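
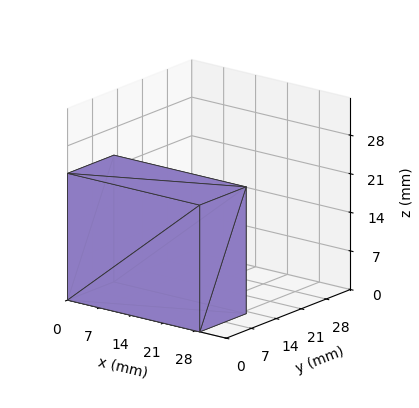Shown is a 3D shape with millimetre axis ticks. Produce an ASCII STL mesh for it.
Reading the render: the shape is a rectangular box, roughly 29 × 13 mm footprint and 23 mm tall (dimensions read to the nearest mm from the axis ticks). For the STL, each face is triangulated and given an outward normal.

solid part
  facet normal 0.0000 0.0000 -1.0000
    outer loop
      vertex 29.000 13.000 0.000
      vertex 29.000 0.000 0.000
      vertex 0.000 0.000 0.000
    endloop
  endfacet
  facet normal 0.0000 0.0000 -1.0000
    outer loop
      vertex 0.000 13.000 0.000
      vertex 29.000 13.000 0.000
      vertex 0.000 0.000 0.000
    endloop
  endfacet
  facet normal 0.0000 0.0000 1.0000
    outer loop
      vertex 0.000 0.000 23.000
      vertex 29.000 0.000 23.000
      vertex 29.000 13.000 23.000
    endloop
  endfacet
  facet normal 0.0000 0.0000 1.0000
    outer loop
      vertex 0.000 0.000 23.000
      vertex 29.000 13.000 23.000
      vertex 0.000 13.000 23.000
    endloop
  endfacet
  facet normal 0.0000 -1.0000 0.0000
    outer loop
      vertex 0.000 0.000 0.000
      vertex 29.000 0.000 0.000
      vertex 29.000 0.000 23.000
    endloop
  endfacet
  facet normal 0.0000 -1.0000 0.0000
    outer loop
      vertex 0.000 0.000 0.000
      vertex 29.000 0.000 23.000
      vertex 0.000 0.000 23.000
    endloop
  endfacet
  facet normal 0.0000 1.0000 0.0000
    outer loop
      vertex 29.000 13.000 23.000
      vertex 29.000 13.000 0.000
      vertex 0.000 13.000 0.000
    endloop
  endfacet
  facet normal 0.0000 1.0000 0.0000
    outer loop
      vertex 0.000 13.000 23.000
      vertex 29.000 13.000 23.000
      vertex 0.000 13.000 0.000
    endloop
  endfacet
  facet normal -1.0000 0.0000 0.0000
    outer loop
      vertex 0.000 13.000 23.000
      vertex 0.000 13.000 0.000
      vertex 0.000 0.000 0.000
    endloop
  endfacet
  facet normal -1.0000 0.0000 0.0000
    outer loop
      vertex 0.000 0.000 23.000
      vertex 0.000 13.000 23.000
      vertex 0.000 0.000 0.000
    endloop
  endfacet
  facet normal 1.0000 0.0000 0.0000
    outer loop
      vertex 29.000 0.000 0.000
      vertex 29.000 13.000 0.000
      vertex 29.000 13.000 23.000
    endloop
  endfacet
  facet normal 1.0000 0.0000 0.0000
    outer loop
      vertex 29.000 0.000 0.000
      vertex 29.000 13.000 23.000
      vertex 29.000 0.000 23.000
    endloop
  endfacet
endsolid part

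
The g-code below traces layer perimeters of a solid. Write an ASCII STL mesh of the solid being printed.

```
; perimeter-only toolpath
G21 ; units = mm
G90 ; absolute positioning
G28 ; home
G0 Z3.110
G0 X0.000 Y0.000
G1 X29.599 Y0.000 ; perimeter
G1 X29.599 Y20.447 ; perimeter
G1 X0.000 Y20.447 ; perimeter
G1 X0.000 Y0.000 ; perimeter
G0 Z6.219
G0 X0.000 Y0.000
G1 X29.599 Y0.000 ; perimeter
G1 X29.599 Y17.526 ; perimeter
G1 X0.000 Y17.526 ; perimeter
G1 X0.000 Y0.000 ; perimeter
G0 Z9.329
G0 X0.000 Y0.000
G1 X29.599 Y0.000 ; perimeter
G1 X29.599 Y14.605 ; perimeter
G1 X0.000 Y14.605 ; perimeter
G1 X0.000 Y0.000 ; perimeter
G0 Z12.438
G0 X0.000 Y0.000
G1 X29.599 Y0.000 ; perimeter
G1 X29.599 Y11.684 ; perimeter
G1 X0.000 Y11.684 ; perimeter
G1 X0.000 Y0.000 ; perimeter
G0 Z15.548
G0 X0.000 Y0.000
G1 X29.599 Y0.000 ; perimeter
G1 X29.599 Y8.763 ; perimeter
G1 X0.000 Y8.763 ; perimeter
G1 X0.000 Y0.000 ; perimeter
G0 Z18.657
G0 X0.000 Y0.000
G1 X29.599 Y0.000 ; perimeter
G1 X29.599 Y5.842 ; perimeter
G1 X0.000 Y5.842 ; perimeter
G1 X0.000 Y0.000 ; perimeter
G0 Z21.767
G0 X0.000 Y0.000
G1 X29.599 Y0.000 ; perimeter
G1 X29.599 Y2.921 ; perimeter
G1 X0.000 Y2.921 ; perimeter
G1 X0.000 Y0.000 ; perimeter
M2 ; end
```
solid part
  facet normal 0.0000 0.0000 -1.0000
    outer loop
      vertex 29.599 23.368 0.000
      vertex 29.599 0.000 0.000
      vertex 0.000 0.000 0.000
    endloop
  endfacet
  facet normal 0.0000 0.0000 -1.0000
    outer loop
      vertex 0.000 23.368 0.000
      vertex 29.599 23.368 0.000
      vertex 0.000 0.000 0.000
    endloop
  endfacet
  facet normal 0.0000 -1.0000 0.0000
    outer loop
      vertex 0.000 0.000 0.000
      vertex 29.599 0.000 0.000
      vertex 29.599 0.000 24.876
    endloop
  endfacet
  facet normal 0.0000 -1.0000 0.0000
    outer loop
      vertex 0.000 0.000 0.000
      vertex 29.599 0.000 24.876
      vertex 0.000 0.000 24.876
    endloop
  endfacet
  facet normal 0.0000 0.7289 0.6847
    outer loop
      vertex 0.000 0.000 24.876
      vertex 29.599 0.000 24.876
      vertex 29.599 23.368 0.000
    endloop
  endfacet
  facet normal 0.0000 0.7289 0.6847
    outer loop
      vertex 0.000 0.000 24.876
      vertex 29.599 23.368 0.000
      vertex 0.000 23.368 0.000
    endloop
  endfacet
  facet normal -1.0000 0.0000 0.0000
    outer loop
      vertex 0.000 0.000 24.876
      vertex 0.000 23.368 0.000
      vertex 0.000 0.000 0.000
    endloop
  endfacet
  facet normal 1.0000 0.0000 0.0000
    outer loop
      vertex 29.599 0.000 0.000
      vertex 29.599 23.368 0.000
      vertex 29.599 0.000 24.876
    endloop
  endfacet
endsolid part

The G0 Z moves step by Δz≈3.110 mm. The G1 loops shrink linearly with z, so the solid tapers from its base footprint up to z≈24.9. Closing with a flat bottom cap and the tapered top and triangulating gives 8 facets — a wedge (ramp): 29.6 × 23.4 mm base, rising to 24.9 mm along the y=0 edge and sloping linearly to z=0 at y=23.4.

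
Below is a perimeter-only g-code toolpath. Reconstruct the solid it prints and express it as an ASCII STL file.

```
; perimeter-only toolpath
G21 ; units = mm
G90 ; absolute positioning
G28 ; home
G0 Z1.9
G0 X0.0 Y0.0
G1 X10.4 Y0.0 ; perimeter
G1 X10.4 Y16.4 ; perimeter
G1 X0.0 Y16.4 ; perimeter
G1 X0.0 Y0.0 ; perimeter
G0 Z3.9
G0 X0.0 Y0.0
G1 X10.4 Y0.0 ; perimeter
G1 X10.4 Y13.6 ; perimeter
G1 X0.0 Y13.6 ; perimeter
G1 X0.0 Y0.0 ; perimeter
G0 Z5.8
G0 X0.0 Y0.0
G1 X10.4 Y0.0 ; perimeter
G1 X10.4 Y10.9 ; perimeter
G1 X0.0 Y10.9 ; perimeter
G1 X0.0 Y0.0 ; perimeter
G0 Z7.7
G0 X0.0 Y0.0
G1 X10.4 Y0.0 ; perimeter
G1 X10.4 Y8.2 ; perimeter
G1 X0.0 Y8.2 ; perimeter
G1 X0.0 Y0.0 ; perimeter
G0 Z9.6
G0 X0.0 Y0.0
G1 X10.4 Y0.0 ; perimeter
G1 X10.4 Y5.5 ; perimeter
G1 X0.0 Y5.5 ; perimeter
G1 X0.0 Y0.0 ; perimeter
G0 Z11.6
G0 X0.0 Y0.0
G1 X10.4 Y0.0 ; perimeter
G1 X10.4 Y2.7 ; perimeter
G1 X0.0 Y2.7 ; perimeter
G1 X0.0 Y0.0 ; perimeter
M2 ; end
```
solid part
  facet normal 0.0000 0.0000 -1.0000
    outer loop
      vertex 10.4 19.1 0.0
      vertex 10.4 0.0 0.0
      vertex 0.0 0.0 0.0
    endloop
  endfacet
  facet normal 0.0000 0.0000 -1.0000
    outer loop
      vertex 0.0 19.1 0.0
      vertex 10.4 19.1 0.0
      vertex 0.0 0.0 0.0
    endloop
  endfacet
  facet normal 0.0000 -1.0000 0.0000
    outer loop
      vertex 0.0 0.0 0.0
      vertex 10.4 0.0 0.0
      vertex 10.4 0.0 13.5
    endloop
  endfacet
  facet normal 0.0000 -1.0000 0.0000
    outer loop
      vertex 0.0 0.0 0.0
      vertex 10.4 0.0 13.5
      vertex 0.0 0.0 13.5
    endloop
  endfacet
  facet normal 0.0000 0.5772 0.8166
    outer loop
      vertex 0.0 0.0 13.5
      vertex 10.4 0.0 13.5
      vertex 10.4 19.1 0.0
    endloop
  endfacet
  facet normal 0.0000 0.5772 0.8166
    outer loop
      vertex 0.0 0.0 13.5
      vertex 10.4 19.1 0.0
      vertex 0.0 19.1 0.0
    endloop
  endfacet
  facet normal -1.0000 0.0000 0.0000
    outer loop
      vertex 0.0 0.0 13.5
      vertex 0.0 19.1 0.0
      vertex 0.0 0.0 0.0
    endloop
  endfacet
  facet normal 1.0000 0.0000 0.0000
    outer loop
      vertex 10.4 0.0 0.0
      vertex 10.4 19.1 0.0
      vertex 10.4 0.0 13.5
    endloop
  endfacet
endsolid part

The G0 Z moves step by Δz≈1.9 mm. The G1 loops shrink linearly with z, so the solid tapers from its base footprint up to z≈13.5. Closing with a flat bottom cap and the tapered top and triangulating gives 8 facets — a wedge (ramp): 10.4 × 19.1 mm base, rising to 13.5 mm along the y=0 edge and sloping linearly to z=0 at y=19.1.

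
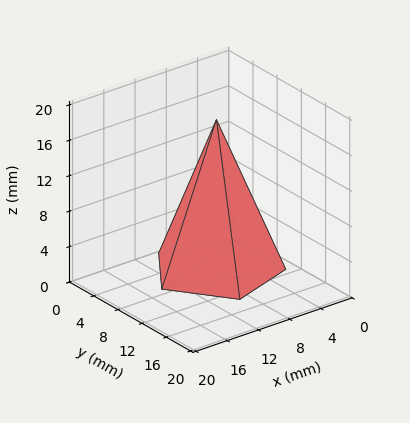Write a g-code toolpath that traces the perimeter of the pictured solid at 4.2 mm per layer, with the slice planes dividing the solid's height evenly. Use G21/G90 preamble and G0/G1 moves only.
Reading the render: the shape is a regular 5-sided pyramid, base circumscribed radius ≈ 7 mm, apex at z ≈ 17 mm (dimensions read to the nearest mm from the axis ticks). For the g-code, the solid's height is divided into equal slices at the stated Δz and each level perimeter traced with G1 moves after a G0 lift.

; perimeter-only toolpath
G21 ; units = mm
G90 ; absolute positioning
G28 ; home
; layer 1
G0 Z4.2
G0 X12.2 Y7.0
G1 X8.6 Y12.0
G1 X2.7 Y10.1
G1 X2.7 Y3.9
G1 X8.6 Y2.0
G1 X12.2 Y7.0
; layer 2
G0 Z8.5
G0 X10.5 Y7.0
G1 X8.1 Y10.3
G1 X4.2 Y9.1
G1 X4.2 Y5.0
G1 X8.1 Y3.6
G1 X10.5 Y7.0
; layer 3
G0 Z12.8
G0 X8.8 Y7.0
G1 X7.5 Y8.7
G1 X5.6 Y8.0
G1 X5.6 Y6.0
G1 X7.5 Y5.3
G1 X8.8 Y7.0
M2 ; end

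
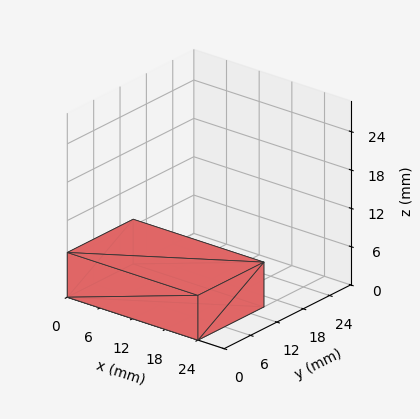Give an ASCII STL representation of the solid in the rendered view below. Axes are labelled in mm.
Reading the render: the shape is a rectangular box, roughly 24 × 15 mm footprint and 7 mm tall (dimensions read to the nearest mm from the axis ticks). For the STL, each face is triangulated and given an outward normal.

solid part
  facet normal 0.0000 0.0000 -1.0000
    outer loop
      vertex 24.0 15.0 0.0
      vertex 24.0 0.0 0.0
      vertex 0.0 0.0 0.0
    endloop
  endfacet
  facet normal 0.0000 0.0000 -1.0000
    outer loop
      vertex 0.0 15.0 0.0
      vertex 24.0 15.0 0.0
      vertex 0.0 0.0 0.0
    endloop
  endfacet
  facet normal 0.0000 0.0000 1.0000
    outer loop
      vertex 0.0 0.0 7.0
      vertex 24.0 0.0 7.0
      vertex 24.0 15.0 7.0
    endloop
  endfacet
  facet normal 0.0000 0.0000 1.0000
    outer loop
      vertex 0.0 0.0 7.0
      vertex 24.0 15.0 7.0
      vertex 0.0 15.0 7.0
    endloop
  endfacet
  facet normal 0.0000 -1.0000 0.0000
    outer loop
      vertex 0.0 0.0 0.0
      vertex 24.0 0.0 0.0
      vertex 24.0 0.0 7.0
    endloop
  endfacet
  facet normal 0.0000 -1.0000 0.0000
    outer loop
      vertex 0.0 0.0 0.0
      vertex 24.0 0.0 7.0
      vertex 0.0 0.0 7.0
    endloop
  endfacet
  facet normal 0.0000 1.0000 0.0000
    outer loop
      vertex 24.0 15.0 7.0
      vertex 24.0 15.0 0.0
      vertex 0.0 15.0 0.0
    endloop
  endfacet
  facet normal 0.0000 1.0000 0.0000
    outer loop
      vertex 0.0 15.0 7.0
      vertex 24.0 15.0 7.0
      vertex 0.0 15.0 0.0
    endloop
  endfacet
  facet normal -1.0000 0.0000 0.0000
    outer loop
      vertex 0.0 15.0 7.0
      vertex 0.0 15.0 0.0
      vertex 0.0 0.0 0.0
    endloop
  endfacet
  facet normal -1.0000 0.0000 0.0000
    outer loop
      vertex 0.0 0.0 7.0
      vertex 0.0 15.0 7.0
      vertex 0.0 0.0 0.0
    endloop
  endfacet
  facet normal 1.0000 0.0000 0.0000
    outer loop
      vertex 24.0 0.0 0.0
      vertex 24.0 15.0 0.0
      vertex 24.0 15.0 7.0
    endloop
  endfacet
  facet normal 1.0000 0.0000 0.0000
    outer loop
      vertex 24.0 0.0 0.0
      vertex 24.0 15.0 7.0
      vertex 24.0 0.0 7.0
    endloop
  endfacet
endsolid part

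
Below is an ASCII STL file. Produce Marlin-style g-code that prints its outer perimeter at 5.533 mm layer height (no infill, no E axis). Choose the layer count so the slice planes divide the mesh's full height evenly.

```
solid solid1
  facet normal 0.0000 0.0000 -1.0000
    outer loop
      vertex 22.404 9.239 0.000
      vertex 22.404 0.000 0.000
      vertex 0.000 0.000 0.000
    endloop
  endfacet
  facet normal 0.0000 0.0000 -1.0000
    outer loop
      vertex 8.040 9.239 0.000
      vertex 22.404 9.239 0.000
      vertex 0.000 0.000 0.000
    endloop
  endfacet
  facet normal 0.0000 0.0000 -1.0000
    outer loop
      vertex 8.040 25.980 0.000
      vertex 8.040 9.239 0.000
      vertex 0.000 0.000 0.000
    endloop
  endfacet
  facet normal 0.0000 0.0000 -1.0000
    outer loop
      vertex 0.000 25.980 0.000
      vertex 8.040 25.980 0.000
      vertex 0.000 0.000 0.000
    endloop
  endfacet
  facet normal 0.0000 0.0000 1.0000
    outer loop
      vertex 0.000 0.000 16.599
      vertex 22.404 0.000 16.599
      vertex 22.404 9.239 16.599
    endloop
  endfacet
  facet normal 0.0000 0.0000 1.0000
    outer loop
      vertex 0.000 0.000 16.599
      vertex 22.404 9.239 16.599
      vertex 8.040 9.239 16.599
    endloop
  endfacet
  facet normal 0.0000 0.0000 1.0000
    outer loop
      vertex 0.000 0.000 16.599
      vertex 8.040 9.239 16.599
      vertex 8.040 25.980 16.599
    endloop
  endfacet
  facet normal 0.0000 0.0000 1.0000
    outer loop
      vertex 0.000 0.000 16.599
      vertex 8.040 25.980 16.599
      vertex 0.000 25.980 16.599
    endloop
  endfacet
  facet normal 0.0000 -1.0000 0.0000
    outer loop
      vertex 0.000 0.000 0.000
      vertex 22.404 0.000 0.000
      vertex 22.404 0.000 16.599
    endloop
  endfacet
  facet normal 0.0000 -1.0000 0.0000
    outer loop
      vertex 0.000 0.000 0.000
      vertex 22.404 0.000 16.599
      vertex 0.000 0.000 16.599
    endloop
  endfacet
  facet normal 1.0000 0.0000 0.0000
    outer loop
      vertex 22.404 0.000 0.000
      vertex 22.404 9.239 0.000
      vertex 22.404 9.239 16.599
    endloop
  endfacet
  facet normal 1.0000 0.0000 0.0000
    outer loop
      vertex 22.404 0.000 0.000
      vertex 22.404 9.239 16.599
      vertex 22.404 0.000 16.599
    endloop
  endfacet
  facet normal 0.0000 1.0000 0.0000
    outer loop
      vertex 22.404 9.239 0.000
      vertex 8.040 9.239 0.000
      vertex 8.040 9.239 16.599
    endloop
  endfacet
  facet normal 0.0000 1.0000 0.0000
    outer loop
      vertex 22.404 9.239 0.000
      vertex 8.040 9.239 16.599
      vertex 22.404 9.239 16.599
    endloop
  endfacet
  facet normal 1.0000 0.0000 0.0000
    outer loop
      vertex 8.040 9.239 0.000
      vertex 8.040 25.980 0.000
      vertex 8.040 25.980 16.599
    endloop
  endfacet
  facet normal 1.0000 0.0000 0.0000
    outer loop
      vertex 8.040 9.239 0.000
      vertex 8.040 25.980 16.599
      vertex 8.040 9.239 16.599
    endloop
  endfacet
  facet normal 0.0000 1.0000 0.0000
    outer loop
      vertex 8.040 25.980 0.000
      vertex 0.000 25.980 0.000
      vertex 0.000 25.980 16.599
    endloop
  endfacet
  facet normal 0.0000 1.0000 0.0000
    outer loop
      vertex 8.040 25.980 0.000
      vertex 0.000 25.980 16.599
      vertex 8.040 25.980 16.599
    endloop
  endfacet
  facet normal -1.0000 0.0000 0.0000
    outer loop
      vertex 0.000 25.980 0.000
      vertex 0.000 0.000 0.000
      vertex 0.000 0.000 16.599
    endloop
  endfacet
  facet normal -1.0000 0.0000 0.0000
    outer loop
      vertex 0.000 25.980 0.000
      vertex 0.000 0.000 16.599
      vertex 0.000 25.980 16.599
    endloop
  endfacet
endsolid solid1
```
; perimeter-only toolpath
G21 ; units = mm
G90 ; absolute positioning
G28 ; home
; layer 1
G0 Z5.533
G0 X0.000 Y0.000
G1 X22.404 Y0.000
G1 X22.404 Y9.239
G1 X8.040 Y9.239
G1 X8.040 Y25.980
G1 X0.000 Y25.980
G1 X0.000 Y0.000
; layer 2
G0 Z11.066
G0 X0.000 Y0.000
G1 X22.404 Y0.000
G1 X22.404 Y9.239
G1 X8.040 Y9.239
G1 X8.040 Y25.980
G1 X0.000 Y25.980
G1 X0.000 Y0.000
; layer 3
G0 Z16.599
G0 X0.000 Y0.000
G1 X22.404 Y0.000
G1 X22.404 Y9.239
G1 X8.040 Y9.239
G1 X8.040 Y25.980
G1 X0.000 Y25.980
G1 X0.000 Y0.000
M2 ; end

The solid is an L-shaped prism: outer 22.4 × 26 mm, arm thicknesses ≈ 9.24 mm (horizontal) and 8.04 mm (vertical), extruded 16.6 mm in z. Slicing at Δz = 5.533 mm — 3 equal slices spanning the solid's height, so layer i sits at z = i·h/3 — gives 3 non-empty perimeters. Each is a 6-segment closed polygon; G0 lifts to the layer z and rapids to the start vertex, then G1 traces the edges.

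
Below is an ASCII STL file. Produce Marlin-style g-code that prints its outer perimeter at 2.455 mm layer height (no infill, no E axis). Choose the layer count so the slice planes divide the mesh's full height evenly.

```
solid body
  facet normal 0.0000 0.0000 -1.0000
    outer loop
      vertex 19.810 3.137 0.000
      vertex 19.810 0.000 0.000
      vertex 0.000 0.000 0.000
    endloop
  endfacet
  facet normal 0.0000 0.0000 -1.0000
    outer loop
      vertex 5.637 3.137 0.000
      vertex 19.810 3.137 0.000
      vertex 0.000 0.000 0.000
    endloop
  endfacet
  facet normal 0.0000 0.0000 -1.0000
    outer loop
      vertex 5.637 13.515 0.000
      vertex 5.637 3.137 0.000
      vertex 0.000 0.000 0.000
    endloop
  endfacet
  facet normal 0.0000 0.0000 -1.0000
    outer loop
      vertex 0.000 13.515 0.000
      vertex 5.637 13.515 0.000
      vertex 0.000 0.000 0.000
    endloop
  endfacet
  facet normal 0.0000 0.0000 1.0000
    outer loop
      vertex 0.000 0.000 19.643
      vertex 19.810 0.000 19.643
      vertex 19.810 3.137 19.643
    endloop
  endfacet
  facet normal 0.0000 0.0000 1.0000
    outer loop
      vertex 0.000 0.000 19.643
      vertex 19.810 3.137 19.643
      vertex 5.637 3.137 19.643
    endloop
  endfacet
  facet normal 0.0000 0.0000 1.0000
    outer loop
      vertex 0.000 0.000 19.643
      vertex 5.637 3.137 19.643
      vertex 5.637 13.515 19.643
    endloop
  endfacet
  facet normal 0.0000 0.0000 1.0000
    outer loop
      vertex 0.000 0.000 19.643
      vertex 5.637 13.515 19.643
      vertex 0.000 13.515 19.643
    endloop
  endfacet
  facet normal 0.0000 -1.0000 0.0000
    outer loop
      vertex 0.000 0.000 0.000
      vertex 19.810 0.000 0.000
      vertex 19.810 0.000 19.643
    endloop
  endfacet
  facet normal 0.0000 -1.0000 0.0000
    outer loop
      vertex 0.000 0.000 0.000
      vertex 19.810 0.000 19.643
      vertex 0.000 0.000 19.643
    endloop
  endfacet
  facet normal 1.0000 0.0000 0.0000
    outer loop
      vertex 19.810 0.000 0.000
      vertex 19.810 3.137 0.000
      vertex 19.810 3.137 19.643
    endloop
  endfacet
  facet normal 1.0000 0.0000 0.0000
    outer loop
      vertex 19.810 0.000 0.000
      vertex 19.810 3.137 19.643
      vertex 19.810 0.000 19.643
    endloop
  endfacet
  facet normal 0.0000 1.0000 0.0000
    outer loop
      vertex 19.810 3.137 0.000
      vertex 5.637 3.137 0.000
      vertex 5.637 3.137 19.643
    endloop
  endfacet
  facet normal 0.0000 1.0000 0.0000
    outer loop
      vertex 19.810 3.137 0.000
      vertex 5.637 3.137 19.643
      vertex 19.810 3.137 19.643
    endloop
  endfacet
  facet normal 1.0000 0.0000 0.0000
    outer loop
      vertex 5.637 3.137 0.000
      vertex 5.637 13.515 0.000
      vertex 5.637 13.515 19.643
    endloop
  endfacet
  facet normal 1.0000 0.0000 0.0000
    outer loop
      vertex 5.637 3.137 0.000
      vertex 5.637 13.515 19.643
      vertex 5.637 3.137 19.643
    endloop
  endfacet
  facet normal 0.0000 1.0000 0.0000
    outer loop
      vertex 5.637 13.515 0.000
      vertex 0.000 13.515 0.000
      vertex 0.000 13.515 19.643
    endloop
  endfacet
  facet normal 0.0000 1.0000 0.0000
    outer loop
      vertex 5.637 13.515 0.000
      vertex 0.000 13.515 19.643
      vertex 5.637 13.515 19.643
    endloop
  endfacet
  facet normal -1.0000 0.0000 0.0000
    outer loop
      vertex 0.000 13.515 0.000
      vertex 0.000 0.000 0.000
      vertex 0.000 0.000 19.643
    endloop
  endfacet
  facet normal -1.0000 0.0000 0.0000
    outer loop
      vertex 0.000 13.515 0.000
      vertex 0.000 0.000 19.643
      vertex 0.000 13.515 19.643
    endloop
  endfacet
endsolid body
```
; perimeter-only toolpath
G21 ; units = mm
G90 ; absolute positioning
G28 ; home
; layer 1
G0 Z2.455
G0 X0.000 Y0.000
G1 X19.810 Y0.000
G1 X19.810 Y3.137
G1 X5.637 Y3.137
G1 X5.637 Y13.515
G1 X0.000 Y13.515
G1 X0.000 Y0.000
; layer 2
G0 Z4.911
G0 X0.000 Y0.000
G1 X19.810 Y0.000
G1 X19.810 Y3.137
G1 X5.637 Y3.137
G1 X5.637 Y13.515
G1 X0.000 Y13.515
G1 X0.000 Y0.000
; layer 3
G0 Z7.366
G0 X0.000 Y0.000
G1 X19.810 Y0.000
G1 X19.810 Y3.137
G1 X5.637 Y3.137
G1 X5.637 Y13.515
G1 X0.000 Y13.515
G1 X0.000 Y0.000
; layer 4
G0 Z9.822
G0 X0.000 Y0.000
G1 X19.810 Y0.000
G1 X19.810 Y3.137
G1 X5.637 Y3.137
G1 X5.637 Y13.515
G1 X0.000 Y13.515
G1 X0.000 Y0.000
; layer 5
G0 Z12.277
G0 X0.000 Y0.000
G1 X19.810 Y0.000
G1 X19.810 Y3.137
G1 X5.637 Y3.137
G1 X5.637 Y13.515
G1 X0.000 Y13.515
G1 X0.000 Y0.000
; layer 6
G0 Z14.732
G0 X0.000 Y0.000
G1 X19.810 Y0.000
G1 X19.810 Y3.137
G1 X5.637 Y3.137
G1 X5.637 Y13.515
G1 X0.000 Y13.515
G1 X0.000 Y0.000
; layer 7
G0 Z17.188
G0 X0.000 Y0.000
G1 X19.810 Y0.000
G1 X19.810 Y3.137
G1 X5.637 Y3.137
G1 X5.637 Y13.515
G1 X0.000 Y13.515
G1 X0.000 Y0.000
; layer 8
G0 Z19.643
G0 X0.000 Y0.000
G1 X19.810 Y0.000
G1 X19.810 Y3.137
G1 X5.637 Y3.137
G1 X5.637 Y13.515
G1 X0.000 Y13.515
G1 X0.000 Y0.000
M2 ; end

The solid is an L-shaped prism: outer 19.8 × 13.5 mm, arm thicknesses ≈ 3.14 mm (horizontal) and 5.64 mm (vertical), extruded 19.6 mm in z. Slicing at Δz = 2.455 mm — 8 equal slices spanning the solid's height, so layer i sits at z = i·h/8 — gives 8 non-empty perimeters. Each is a 6-segment closed polygon; G0 lifts to the layer z and rapids to the start vertex, then G1 traces the edges.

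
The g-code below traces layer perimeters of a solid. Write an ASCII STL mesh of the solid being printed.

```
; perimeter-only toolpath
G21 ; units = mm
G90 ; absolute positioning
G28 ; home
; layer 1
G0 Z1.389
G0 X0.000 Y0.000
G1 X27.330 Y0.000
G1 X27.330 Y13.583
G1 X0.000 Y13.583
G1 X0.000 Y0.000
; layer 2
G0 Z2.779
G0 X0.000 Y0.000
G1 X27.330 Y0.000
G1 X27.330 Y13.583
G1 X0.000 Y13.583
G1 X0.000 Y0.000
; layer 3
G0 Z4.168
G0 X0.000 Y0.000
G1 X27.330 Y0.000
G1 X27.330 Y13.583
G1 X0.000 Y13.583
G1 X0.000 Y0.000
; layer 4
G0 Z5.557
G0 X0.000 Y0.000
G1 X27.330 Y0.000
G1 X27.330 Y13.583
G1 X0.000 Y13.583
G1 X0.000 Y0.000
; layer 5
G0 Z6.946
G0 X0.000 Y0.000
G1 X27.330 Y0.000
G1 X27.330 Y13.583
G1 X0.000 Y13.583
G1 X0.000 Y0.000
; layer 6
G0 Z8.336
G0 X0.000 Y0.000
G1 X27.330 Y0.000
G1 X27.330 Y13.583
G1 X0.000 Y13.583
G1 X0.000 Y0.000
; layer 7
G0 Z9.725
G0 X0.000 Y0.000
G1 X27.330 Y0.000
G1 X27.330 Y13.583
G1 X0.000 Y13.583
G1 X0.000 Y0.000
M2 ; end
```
solid part
  facet normal 0.0000 0.0000 -1.0000
    outer loop
      vertex 27.330 13.583 0.000
      vertex 27.330 0.000 0.000
      vertex 0.000 0.000 0.000
    endloop
  endfacet
  facet normal 0.0000 0.0000 -1.0000
    outer loop
      vertex 0.000 13.583 0.000
      vertex 27.330 13.583 0.000
      vertex 0.000 0.000 0.000
    endloop
  endfacet
  facet normal 0.0000 0.0000 1.0000
    outer loop
      vertex 0.000 0.000 9.725
      vertex 27.330 0.000 9.725
      vertex 27.330 13.583 9.725
    endloop
  endfacet
  facet normal 0.0000 0.0000 1.0000
    outer loop
      vertex 0.000 0.000 9.725
      vertex 27.330 13.583 9.725
      vertex 0.000 13.583 9.725
    endloop
  endfacet
  facet normal 0.0000 -1.0000 0.0000
    outer loop
      vertex 0.000 0.000 0.000
      vertex 27.330 0.000 0.000
      vertex 27.330 0.000 9.725
    endloop
  endfacet
  facet normal 0.0000 -1.0000 0.0000
    outer loop
      vertex 0.000 0.000 0.000
      vertex 27.330 0.000 9.725
      vertex 0.000 0.000 9.725
    endloop
  endfacet
  facet normal 0.0000 1.0000 0.0000
    outer loop
      vertex 27.330 13.583 9.725
      vertex 27.330 13.583 0.000
      vertex 0.000 13.583 0.000
    endloop
  endfacet
  facet normal 0.0000 1.0000 0.0000
    outer loop
      vertex 0.000 13.583 9.725
      vertex 27.330 13.583 9.725
      vertex 0.000 13.583 0.000
    endloop
  endfacet
  facet normal -1.0000 0.0000 0.0000
    outer loop
      vertex 0.000 13.583 9.725
      vertex 0.000 13.583 0.000
      vertex 0.000 0.000 0.000
    endloop
  endfacet
  facet normal -1.0000 0.0000 0.0000
    outer loop
      vertex 0.000 0.000 9.725
      vertex 0.000 13.583 9.725
      vertex 0.000 0.000 0.000
    endloop
  endfacet
  facet normal 1.0000 0.0000 0.0000
    outer loop
      vertex 27.330 0.000 0.000
      vertex 27.330 13.583 0.000
      vertex 27.330 13.583 9.725
    endloop
  endfacet
  facet normal 1.0000 0.0000 0.0000
    outer loop
      vertex 27.330 0.000 0.000
      vertex 27.330 13.583 9.725
      vertex 27.330 0.000 9.725
    endloop
  endfacet
endsolid part

The G0 Z moves step by Δz≈1.389 mm. Every layer's G1 loop is the same polygon, so the solid is a straight extrusion of it from z=0 to z≈9.72. Closing with flat bottom and top caps and triangulating gives 12 facets — a rectangular box, roughly 27.3 × 13.6 mm footprint and 9.72 mm tall.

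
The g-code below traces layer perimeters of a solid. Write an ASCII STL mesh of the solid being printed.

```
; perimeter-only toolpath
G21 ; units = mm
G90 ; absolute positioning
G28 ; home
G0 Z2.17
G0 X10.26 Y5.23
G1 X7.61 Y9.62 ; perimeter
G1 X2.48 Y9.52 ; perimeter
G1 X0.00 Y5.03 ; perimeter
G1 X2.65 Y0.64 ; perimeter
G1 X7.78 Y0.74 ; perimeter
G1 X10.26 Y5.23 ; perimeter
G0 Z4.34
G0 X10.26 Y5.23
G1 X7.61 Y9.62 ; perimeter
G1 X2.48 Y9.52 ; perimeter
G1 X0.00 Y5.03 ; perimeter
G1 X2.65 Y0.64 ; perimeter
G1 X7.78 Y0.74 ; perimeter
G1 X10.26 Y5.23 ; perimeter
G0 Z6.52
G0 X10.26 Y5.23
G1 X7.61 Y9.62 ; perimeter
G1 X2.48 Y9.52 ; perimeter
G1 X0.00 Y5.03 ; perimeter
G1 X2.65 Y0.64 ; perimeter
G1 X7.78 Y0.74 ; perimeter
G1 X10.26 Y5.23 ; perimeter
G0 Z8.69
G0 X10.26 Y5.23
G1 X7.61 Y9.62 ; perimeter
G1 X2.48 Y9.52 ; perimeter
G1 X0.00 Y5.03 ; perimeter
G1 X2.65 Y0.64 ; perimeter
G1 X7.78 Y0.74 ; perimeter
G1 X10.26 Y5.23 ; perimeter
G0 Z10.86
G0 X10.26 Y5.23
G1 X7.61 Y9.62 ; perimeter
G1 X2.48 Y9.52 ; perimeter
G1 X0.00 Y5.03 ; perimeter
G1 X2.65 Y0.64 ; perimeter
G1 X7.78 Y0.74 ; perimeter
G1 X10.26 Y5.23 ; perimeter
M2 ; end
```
solid part
  facet normal 0.0000 0.0000 -1.0000
    outer loop
      vertex 2.48 9.52 0.00
      vertex 7.61 9.62 0.00
      vertex 10.26 5.23 0.00
    endloop
  endfacet
  facet normal 0.0000 0.0000 -1.0000
    outer loop
      vertex 0.00 5.03 0.00
      vertex 2.48 9.52 0.00
      vertex 10.26 5.23 0.00
    endloop
  endfacet
  facet normal 0.0000 0.0000 -1.0000
    outer loop
      vertex 2.65 0.64 0.00
      vertex 0.00 5.03 0.00
      vertex 10.26 5.23 0.00
    endloop
  endfacet
  facet normal 0.0000 0.0000 -1.0000
    outer loop
      vertex 7.78 0.74 0.00
      vertex 2.65 0.64 0.00
      vertex 10.26 5.23 0.00
    endloop
  endfacet
  facet normal 0.0000 0.0000 1.0000
    outer loop
      vertex 10.26 5.23 10.86
      vertex 7.61 9.62 10.86
      vertex 2.48 9.52 10.86
    endloop
  endfacet
  facet normal 0.0000 0.0000 1.0000
    outer loop
      vertex 10.26 5.23 10.86
      vertex 2.48 9.52 10.86
      vertex 0.00 5.03 10.86
    endloop
  endfacet
  facet normal 0.0000 0.0000 1.0000
    outer loop
      vertex 10.26 5.23 10.86
      vertex 0.00 5.03 10.86
      vertex 2.65 0.64 10.86
    endloop
  endfacet
  facet normal 0.0000 0.0000 1.0000
    outer loop
      vertex 10.26 5.23 10.86
      vertex 2.65 0.64 10.86
      vertex 7.78 0.74 10.86
    endloop
  endfacet
  facet normal 0.8561 0.5168 0.0000
    outer loop
      vertex 10.26 5.23 0.00
      vertex 7.61 9.62 0.00
      vertex 7.61 9.62 10.86
    endloop
  endfacet
  facet normal 0.8561 0.5168 0.0000
    outer loop
      vertex 10.26 5.23 0.00
      vertex 7.61 9.62 10.86
      vertex 10.26 5.23 10.86
    endloop
  endfacet
  facet normal -0.0195 0.9998 0.0000
    outer loop
      vertex 7.61 9.62 0.00
      vertex 2.48 9.52 0.00
      vertex 2.48 9.52 10.86
    endloop
  endfacet
  facet normal -0.0195 0.9998 0.0000
    outer loop
      vertex 7.61 9.62 0.00
      vertex 2.48 9.52 10.86
      vertex 7.61 9.62 10.86
    endloop
  endfacet
  facet normal -0.8754 0.4835 0.0000
    outer loop
      vertex 2.48 9.52 0.00
      vertex 0.00 5.03 0.00
      vertex 0.00 5.03 10.86
    endloop
  endfacet
  facet normal -0.8754 0.4835 0.0000
    outer loop
      vertex 2.48 9.52 0.00
      vertex 0.00 5.03 10.86
      vertex 2.48 9.52 10.86
    endloop
  endfacet
  facet normal -0.8561 -0.5168 0.0000
    outer loop
      vertex 0.00 5.03 0.00
      vertex 2.65 0.64 0.00
      vertex 2.65 0.64 10.86
    endloop
  endfacet
  facet normal -0.8561 -0.5168 0.0000
    outer loop
      vertex 0.00 5.03 0.00
      vertex 2.65 0.64 10.86
      vertex 0.00 5.03 10.86
    endloop
  endfacet
  facet normal 0.0195 -0.9998 0.0000
    outer loop
      vertex 2.65 0.64 0.00
      vertex 7.78 0.74 0.00
      vertex 7.78 0.74 10.86
    endloop
  endfacet
  facet normal 0.0195 -0.9998 0.0000
    outer loop
      vertex 2.65 0.64 0.00
      vertex 7.78 0.74 10.86
      vertex 2.65 0.64 10.86
    endloop
  endfacet
  facet normal 0.8754 -0.4835 0.0000
    outer loop
      vertex 7.78 0.74 0.00
      vertex 10.26 5.23 0.00
      vertex 10.26 5.23 10.86
    endloop
  endfacet
  facet normal 0.8754 -0.4835 0.0000
    outer loop
      vertex 7.78 0.74 0.00
      vertex 10.26 5.23 10.86
      vertex 7.78 0.74 10.86
    endloop
  endfacet
endsolid part

The G0 Z moves step by Δz≈2.17 mm. Every layer's G1 loop is the same polygon, so the solid is a straight extrusion of it from z=0 to z≈10.9. Closing with flat bottom and top caps and triangulating gives 20 facets — a regular 6-sided prism (a cylinder approximated with 6 flat sides), circumscribed radius ≈ 5.13 mm, height ≈ 10.9 mm.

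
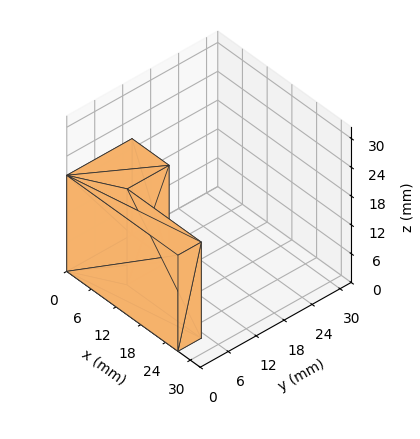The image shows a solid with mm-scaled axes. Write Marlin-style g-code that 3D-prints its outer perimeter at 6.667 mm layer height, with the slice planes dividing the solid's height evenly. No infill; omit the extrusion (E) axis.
Reading the render: the shape is an L-shaped prism: outer 27 × 14 mm, arm thicknesses ≈ 5 mm (horizontal) and 9 mm (vertical), extruded 20 mm in z (dimensions read to the nearest mm from the axis ticks). For the g-code, the solid's height is divided into equal slices at the stated Δz and each level perimeter traced with G1 moves after a G0 lift.

; perimeter-only toolpath
G21 ; units = mm
G90 ; absolute positioning
G28 ; home
; layer 1
G0 Z6.667
G0 X0.000 Y0.000
G1 X27.000 Y0.000
G1 X27.000 Y5.000
G1 X9.000 Y5.000
G1 X9.000 Y14.000
G1 X0.000 Y14.000
G1 X0.000 Y0.000
; layer 2
G0 Z13.333
G0 X0.000 Y0.000
G1 X27.000 Y0.000
G1 X27.000 Y5.000
G1 X9.000 Y5.000
G1 X9.000 Y14.000
G1 X0.000 Y14.000
G1 X0.000 Y0.000
; layer 3
G0 Z20.000
G0 X0.000 Y0.000
G1 X27.000 Y0.000
G1 X27.000 Y5.000
G1 X9.000 Y5.000
G1 X9.000 Y14.000
G1 X0.000 Y14.000
G1 X0.000 Y0.000
M2 ; end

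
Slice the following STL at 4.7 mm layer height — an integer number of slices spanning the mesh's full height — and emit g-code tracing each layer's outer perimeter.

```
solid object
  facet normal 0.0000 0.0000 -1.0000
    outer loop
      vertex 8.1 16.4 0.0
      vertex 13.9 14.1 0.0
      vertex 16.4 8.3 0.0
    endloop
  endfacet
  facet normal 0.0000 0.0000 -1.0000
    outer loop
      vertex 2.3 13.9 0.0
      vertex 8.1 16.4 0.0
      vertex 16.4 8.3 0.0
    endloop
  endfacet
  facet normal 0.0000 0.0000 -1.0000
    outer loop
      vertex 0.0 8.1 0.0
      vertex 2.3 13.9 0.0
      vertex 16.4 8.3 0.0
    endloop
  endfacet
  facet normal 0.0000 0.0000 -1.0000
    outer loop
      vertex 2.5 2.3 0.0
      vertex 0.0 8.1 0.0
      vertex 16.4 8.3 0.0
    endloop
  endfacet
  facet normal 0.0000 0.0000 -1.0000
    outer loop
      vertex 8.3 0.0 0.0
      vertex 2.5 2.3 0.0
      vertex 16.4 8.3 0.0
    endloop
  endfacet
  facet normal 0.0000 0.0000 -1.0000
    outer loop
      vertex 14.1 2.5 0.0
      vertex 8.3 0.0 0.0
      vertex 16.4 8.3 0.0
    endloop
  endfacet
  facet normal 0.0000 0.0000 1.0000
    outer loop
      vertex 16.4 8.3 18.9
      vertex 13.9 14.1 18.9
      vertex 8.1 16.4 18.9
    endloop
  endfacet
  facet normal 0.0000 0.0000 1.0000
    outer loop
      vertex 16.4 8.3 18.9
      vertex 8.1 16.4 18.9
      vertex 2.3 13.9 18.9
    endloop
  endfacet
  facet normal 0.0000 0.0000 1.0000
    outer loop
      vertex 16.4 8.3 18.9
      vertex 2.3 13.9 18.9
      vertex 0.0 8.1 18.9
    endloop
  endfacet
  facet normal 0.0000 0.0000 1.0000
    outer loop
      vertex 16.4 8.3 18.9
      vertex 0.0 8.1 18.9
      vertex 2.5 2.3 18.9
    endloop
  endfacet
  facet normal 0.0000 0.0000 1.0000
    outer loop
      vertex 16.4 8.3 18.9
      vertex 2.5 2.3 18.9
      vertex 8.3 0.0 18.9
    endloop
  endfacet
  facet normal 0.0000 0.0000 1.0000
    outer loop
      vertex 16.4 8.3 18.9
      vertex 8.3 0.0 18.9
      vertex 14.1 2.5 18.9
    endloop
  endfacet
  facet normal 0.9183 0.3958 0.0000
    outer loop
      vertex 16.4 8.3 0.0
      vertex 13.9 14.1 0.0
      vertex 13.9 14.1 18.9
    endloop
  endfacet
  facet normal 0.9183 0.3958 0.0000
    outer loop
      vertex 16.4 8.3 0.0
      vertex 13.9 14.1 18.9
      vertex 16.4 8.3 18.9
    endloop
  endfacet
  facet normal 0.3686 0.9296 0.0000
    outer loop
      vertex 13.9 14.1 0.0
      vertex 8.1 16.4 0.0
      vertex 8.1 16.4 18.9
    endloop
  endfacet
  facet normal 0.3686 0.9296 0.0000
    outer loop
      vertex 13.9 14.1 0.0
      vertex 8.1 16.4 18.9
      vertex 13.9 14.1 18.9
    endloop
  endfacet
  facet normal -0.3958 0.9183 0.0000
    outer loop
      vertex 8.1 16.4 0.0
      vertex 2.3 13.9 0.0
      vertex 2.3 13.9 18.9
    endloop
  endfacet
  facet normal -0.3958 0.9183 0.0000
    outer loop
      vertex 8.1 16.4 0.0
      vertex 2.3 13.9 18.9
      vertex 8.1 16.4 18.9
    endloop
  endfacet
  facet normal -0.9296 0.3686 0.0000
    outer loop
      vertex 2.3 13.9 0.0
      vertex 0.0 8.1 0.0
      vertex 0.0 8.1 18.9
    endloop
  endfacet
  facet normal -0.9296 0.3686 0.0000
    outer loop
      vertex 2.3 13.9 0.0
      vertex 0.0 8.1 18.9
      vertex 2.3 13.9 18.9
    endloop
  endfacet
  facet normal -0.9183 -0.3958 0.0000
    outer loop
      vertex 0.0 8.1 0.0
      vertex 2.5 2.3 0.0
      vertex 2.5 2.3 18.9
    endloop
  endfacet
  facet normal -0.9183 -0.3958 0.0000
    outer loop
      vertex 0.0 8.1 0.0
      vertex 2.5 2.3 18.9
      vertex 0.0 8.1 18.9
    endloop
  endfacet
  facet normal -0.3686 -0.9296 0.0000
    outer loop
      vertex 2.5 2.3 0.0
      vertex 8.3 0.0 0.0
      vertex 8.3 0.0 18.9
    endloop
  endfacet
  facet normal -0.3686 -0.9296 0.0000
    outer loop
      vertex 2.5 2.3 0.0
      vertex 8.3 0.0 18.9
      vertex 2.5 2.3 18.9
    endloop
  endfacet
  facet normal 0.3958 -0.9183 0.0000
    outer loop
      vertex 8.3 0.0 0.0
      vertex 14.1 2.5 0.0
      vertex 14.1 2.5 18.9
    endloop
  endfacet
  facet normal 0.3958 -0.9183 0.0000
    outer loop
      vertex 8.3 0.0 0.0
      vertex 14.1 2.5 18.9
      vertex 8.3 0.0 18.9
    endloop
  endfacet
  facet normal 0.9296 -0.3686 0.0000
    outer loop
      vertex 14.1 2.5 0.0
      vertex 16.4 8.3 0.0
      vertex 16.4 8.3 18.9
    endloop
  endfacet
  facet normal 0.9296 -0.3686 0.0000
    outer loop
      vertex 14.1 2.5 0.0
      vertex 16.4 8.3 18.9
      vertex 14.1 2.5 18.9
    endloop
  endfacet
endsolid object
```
; perimeter-only toolpath
G21 ; units = mm
G90 ; absolute positioning
G28 ; home
; layer 1
G0 Z4.7
G0 X16.4 Y8.3
G1 X13.9 Y14.1
G1 X8.1 Y16.4
G1 X2.3 Y13.9
G1 X0.0 Y8.1
G1 X2.5 Y2.3
G1 X8.3 Y0.0
G1 X14.1 Y2.5
G1 X16.4 Y8.3
; layer 2
G0 Z9.4
G0 X16.4 Y8.3
G1 X13.9 Y14.1
G1 X8.1 Y16.4
G1 X2.3 Y13.9
G1 X0.0 Y8.1
G1 X2.5 Y2.3
G1 X8.3 Y0.0
G1 X14.1 Y2.5
G1 X16.4 Y8.3
; layer 3
G0 Z14.2
G0 X16.4 Y8.3
G1 X13.9 Y14.1
G1 X8.1 Y16.4
G1 X2.3 Y13.9
G1 X0.0 Y8.1
G1 X2.5 Y2.3
G1 X8.3 Y0.0
G1 X14.1 Y2.5
G1 X16.4 Y8.3
; layer 4
G0 Z18.9
G0 X16.4 Y8.3
G1 X13.9 Y14.1
G1 X8.1 Y16.4
G1 X2.3 Y13.9
G1 X0.0 Y8.1
G1 X2.5 Y2.3
G1 X8.3 Y0.0
G1 X14.1 Y2.5
G1 X16.4 Y8.3
M2 ; end

The solid is a regular 8-sided prism (a cylinder approximated with 8 flat sides), circumscribed radius ≈ 8.2 mm, height ≈ 18.9 mm. Slicing at Δz = 4.7 mm — 4 equal slices spanning the solid's height, so layer i sits at z = i·h/4 — gives 4 non-empty perimeters. Each is a 8-segment closed polygon; G0 lifts to the layer z and rapids to the start vertex, then G1 traces the edges.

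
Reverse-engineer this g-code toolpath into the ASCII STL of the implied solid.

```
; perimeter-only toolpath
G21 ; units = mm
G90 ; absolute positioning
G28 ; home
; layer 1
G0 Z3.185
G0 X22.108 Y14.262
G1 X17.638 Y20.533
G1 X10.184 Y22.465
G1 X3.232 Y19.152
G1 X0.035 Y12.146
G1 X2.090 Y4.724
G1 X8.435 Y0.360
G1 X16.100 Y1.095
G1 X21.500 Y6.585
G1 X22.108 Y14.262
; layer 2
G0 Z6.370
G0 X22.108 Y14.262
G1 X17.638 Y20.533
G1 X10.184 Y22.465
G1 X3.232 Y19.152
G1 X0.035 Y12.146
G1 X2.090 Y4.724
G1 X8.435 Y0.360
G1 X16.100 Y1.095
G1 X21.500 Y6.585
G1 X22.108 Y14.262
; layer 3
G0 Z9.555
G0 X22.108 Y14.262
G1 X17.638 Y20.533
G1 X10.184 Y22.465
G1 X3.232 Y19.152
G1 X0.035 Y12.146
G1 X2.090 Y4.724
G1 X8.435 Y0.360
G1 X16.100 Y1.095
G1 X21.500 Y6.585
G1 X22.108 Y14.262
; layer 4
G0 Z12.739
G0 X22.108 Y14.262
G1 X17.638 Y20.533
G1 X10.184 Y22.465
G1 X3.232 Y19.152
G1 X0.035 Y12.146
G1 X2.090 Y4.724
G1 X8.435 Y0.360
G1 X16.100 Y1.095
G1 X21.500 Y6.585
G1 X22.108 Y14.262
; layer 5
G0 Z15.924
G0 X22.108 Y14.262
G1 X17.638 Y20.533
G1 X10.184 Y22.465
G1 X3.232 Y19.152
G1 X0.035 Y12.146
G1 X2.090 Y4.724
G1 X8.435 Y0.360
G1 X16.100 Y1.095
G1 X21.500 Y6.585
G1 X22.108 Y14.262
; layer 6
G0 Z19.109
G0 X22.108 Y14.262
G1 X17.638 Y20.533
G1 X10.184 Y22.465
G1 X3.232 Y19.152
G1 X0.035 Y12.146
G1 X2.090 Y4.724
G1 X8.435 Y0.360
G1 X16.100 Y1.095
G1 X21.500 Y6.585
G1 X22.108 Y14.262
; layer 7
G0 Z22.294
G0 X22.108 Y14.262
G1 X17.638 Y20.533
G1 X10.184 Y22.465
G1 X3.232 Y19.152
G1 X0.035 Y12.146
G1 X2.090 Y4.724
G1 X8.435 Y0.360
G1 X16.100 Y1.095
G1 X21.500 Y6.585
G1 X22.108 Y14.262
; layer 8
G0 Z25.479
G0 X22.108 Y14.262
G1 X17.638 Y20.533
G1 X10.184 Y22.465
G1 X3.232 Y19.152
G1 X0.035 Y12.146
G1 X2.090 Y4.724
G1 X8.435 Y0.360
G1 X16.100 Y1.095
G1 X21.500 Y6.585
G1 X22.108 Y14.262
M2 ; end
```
solid part
  facet normal 0.0000 0.0000 -1.0000
    outer loop
      vertex 10.184 22.465 0.000
      vertex 17.638 20.533 0.000
      vertex 22.108 14.262 0.000
    endloop
  endfacet
  facet normal 0.0000 0.0000 -1.0000
    outer loop
      vertex 3.232 19.152 0.000
      vertex 10.184 22.465 0.000
      vertex 22.108 14.262 0.000
    endloop
  endfacet
  facet normal 0.0000 0.0000 -1.0000
    outer loop
      vertex 0.035 12.146 0.000
      vertex 3.232 19.152 0.000
      vertex 22.108 14.262 0.000
    endloop
  endfacet
  facet normal 0.0000 0.0000 -1.0000
    outer loop
      vertex 2.090 4.724 0.000
      vertex 0.035 12.146 0.000
      vertex 22.108 14.262 0.000
    endloop
  endfacet
  facet normal 0.0000 0.0000 -1.0000
    outer loop
      vertex 8.435 0.360 0.000
      vertex 2.090 4.724 0.000
      vertex 22.108 14.262 0.000
    endloop
  endfacet
  facet normal 0.0000 0.0000 -1.0000
    outer loop
      vertex 16.100 1.095 0.000
      vertex 8.435 0.360 0.000
      vertex 22.108 14.262 0.000
    endloop
  endfacet
  facet normal 0.0000 0.0000 -1.0000
    outer loop
      vertex 21.500 6.585 0.000
      vertex 16.100 1.095 0.000
      vertex 22.108 14.262 0.000
    endloop
  endfacet
  facet normal 0.0000 0.0000 1.0000
    outer loop
      vertex 22.108 14.262 25.479
      vertex 17.638 20.533 25.479
      vertex 10.184 22.465 25.479
    endloop
  endfacet
  facet normal 0.0000 0.0000 1.0000
    outer loop
      vertex 22.108 14.262 25.479
      vertex 10.184 22.465 25.479
      vertex 3.232 19.152 25.479
    endloop
  endfacet
  facet normal 0.0000 0.0000 1.0000
    outer loop
      vertex 22.108 14.262 25.479
      vertex 3.232 19.152 25.479
      vertex 0.035 12.146 25.479
    endloop
  endfacet
  facet normal 0.0000 0.0000 1.0000
    outer loop
      vertex 22.108 14.262 25.479
      vertex 0.035 12.146 25.479
      vertex 2.090 4.724 25.479
    endloop
  endfacet
  facet normal 0.0000 0.0000 1.0000
    outer loop
      vertex 22.108 14.262 25.479
      vertex 2.090 4.724 25.479
      vertex 8.435 0.360 25.479
    endloop
  endfacet
  facet normal 0.0000 0.0000 1.0000
    outer loop
      vertex 22.108 14.262 25.479
      vertex 8.435 0.360 25.479
      vertex 16.100 1.095 25.479
    endloop
  endfacet
  facet normal 0.0000 0.0000 1.0000
    outer loop
      vertex 22.108 14.262 25.479
      vertex 16.100 1.095 25.479
      vertex 21.500 6.585 25.479
    endloop
  endfacet
  facet normal 0.8143 0.5804 0.0000
    outer loop
      vertex 22.108 14.262 0.000
      vertex 17.638 20.533 0.000
      vertex 17.638 20.533 25.479
    endloop
  endfacet
  facet normal 0.8143 0.5804 0.0000
    outer loop
      vertex 22.108 14.262 0.000
      vertex 17.638 20.533 25.479
      vertex 22.108 14.262 25.479
    endloop
  endfacet
  facet normal 0.2509 0.9680 0.0000
    outer loop
      vertex 17.638 20.533 0.000
      vertex 10.184 22.465 0.000
      vertex 10.184 22.465 25.479
    endloop
  endfacet
  facet normal 0.2509 0.9680 0.0000
    outer loop
      vertex 17.638 20.533 0.000
      vertex 10.184 22.465 25.479
      vertex 17.638 20.533 25.479
    endloop
  endfacet
  facet normal -0.4302 0.9027 0.0000
    outer loop
      vertex 10.184 22.465 0.000
      vertex 3.232 19.152 0.000
      vertex 3.232 19.152 25.479
    endloop
  endfacet
  facet normal -0.4302 0.9027 0.0000
    outer loop
      vertex 10.184 22.465 0.000
      vertex 3.232 19.152 25.479
      vertex 10.184 22.465 25.479
    endloop
  endfacet
  facet normal -0.9098 0.4151 0.0000
    outer loop
      vertex 3.232 19.152 0.000
      vertex 0.035 12.146 0.000
      vertex 0.035 12.146 25.479
    endloop
  endfacet
  facet normal -0.9098 0.4151 0.0000
    outer loop
      vertex 3.232 19.152 0.000
      vertex 0.035 12.146 25.479
      vertex 3.232 19.152 25.479
    endloop
  endfacet
  facet normal -0.9637 -0.2668 0.0000
    outer loop
      vertex 0.035 12.146 0.000
      vertex 2.090 4.724 0.000
      vertex 2.090 4.724 25.479
    endloop
  endfacet
  facet normal -0.9637 -0.2668 0.0000
    outer loop
      vertex 0.035 12.146 0.000
      vertex 2.090 4.724 25.479
      vertex 0.035 12.146 25.479
    endloop
  endfacet
  facet normal -0.5667 -0.8239 0.0000
    outer loop
      vertex 2.090 4.724 0.000
      vertex 8.435 0.360 0.000
      vertex 8.435 0.360 25.479
    endloop
  endfacet
  facet normal -0.5667 -0.8239 0.0000
    outer loop
      vertex 2.090 4.724 0.000
      vertex 8.435 0.360 25.479
      vertex 2.090 4.724 25.479
    endloop
  endfacet
  facet normal 0.0955 -0.9954 0.0000
    outer loop
      vertex 8.435 0.360 0.000
      vertex 16.100 1.095 0.000
      vertex 16.100 1.095 25.479
    endloop
  endfacet
  facet normal 0.0955 -0.9954 0.0000
    outer loop
      vertex 8.435 0.360 0.000
      vertex 16.100 1.095 25.479
      vertex 8.435 0.360 25.479
    endloop
  endfacet
  facet normal 0.7129 -0.7012 0.0000
    outer loop
      vertex 16.100 1.095 0.000
      vertex 21.500 6.585 0.000
      vertex 21.500 6.585 25.479
    endloop
  endfacet
  facet normal 0.7129 -0.7012 0.0000
    outer loop
      vertex 16.100 1.095 0.000
      vertex 21.500 6.585 25.479
      vertex 16.100 1.095 25.479
    endloop
  endfacet
  facet normal 0.9969 -0.0790 0.0000
    outer loop
      vertex 21.500 6.585 0.000
      vertex 22.108 14.262 0.000
      vertex 22.108 14.262 25.479
    endloop
  endfacet
  facet normal 0.9969 -0.0790 0.0000
    outer loop
      vertex 21.500 6.585 0.000
      vertex 22.108 14.262 25.479
      vertex 21.500 6.585 25.479
    endloop
  endfacet
endsolid part

The G0 Z moves step by Δz≈3.185 mm. Every layer's G1 loop is the same polygon, so the solid is a straight extrusion of it from z=0 to z≈25.5. Closing with flat bottom and top caps and triangulating gives 32 facets — a regular 9-sided prism (a cylinder approximated with 9 flat sides), circumscribed radius ≈ 11.3 mm, height ≈ 25.5 mm.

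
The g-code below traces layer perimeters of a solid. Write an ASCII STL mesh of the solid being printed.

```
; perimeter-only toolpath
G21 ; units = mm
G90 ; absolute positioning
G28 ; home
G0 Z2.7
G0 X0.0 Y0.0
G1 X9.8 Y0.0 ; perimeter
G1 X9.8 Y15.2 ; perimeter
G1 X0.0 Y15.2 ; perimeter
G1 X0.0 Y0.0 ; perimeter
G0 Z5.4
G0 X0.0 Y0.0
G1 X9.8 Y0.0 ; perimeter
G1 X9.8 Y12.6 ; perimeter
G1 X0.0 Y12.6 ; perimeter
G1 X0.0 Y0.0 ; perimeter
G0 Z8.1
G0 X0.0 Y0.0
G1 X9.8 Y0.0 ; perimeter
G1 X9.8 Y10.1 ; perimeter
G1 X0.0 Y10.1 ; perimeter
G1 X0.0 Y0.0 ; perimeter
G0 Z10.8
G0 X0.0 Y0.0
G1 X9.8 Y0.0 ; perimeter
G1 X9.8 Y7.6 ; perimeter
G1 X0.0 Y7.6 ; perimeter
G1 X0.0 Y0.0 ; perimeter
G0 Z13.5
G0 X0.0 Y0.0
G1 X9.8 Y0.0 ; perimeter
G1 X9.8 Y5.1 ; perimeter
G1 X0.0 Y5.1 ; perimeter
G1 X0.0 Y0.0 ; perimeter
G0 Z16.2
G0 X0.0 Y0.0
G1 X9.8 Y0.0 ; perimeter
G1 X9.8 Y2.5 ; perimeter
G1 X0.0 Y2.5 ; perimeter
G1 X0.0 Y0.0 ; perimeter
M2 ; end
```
solid part
  facet normal 0.0000 0.0000 -1.0000
    outer loop
      vertex 9.8 17.7 0.0
      vertex 9.8 0.0 0.0
      vertex 0.0 0.0 0.0
    endloop
  endfacet
  facet normal 0.0000 0.0000 -1.0000
    outer loop
      vertex 0.0 17.7 0.0
      vertex 9.8 17.7 0.0
      vertex 0.0 0.0 0.0
    endloop
  endfacet
  facet normal 0.0000 -1.0000 0.0000
    outer loop
      vertex 0.0 0.0 0.0
      vertex 9.8 0.0 0.0
      vertex 9.8 0.0 18.9
    endloop
  endfacet
  facet normal 0.0000 -1.0000 0.0000
    outer loop
      vertex 0.0 0.0 0.0
      vertex 9.8 0.0 18.9
      vertex 0.0 0.0 18.9
    endloop
  endfacet
  facet normal 0.0000 0.7299 0.6836
    outer loop
      vertex 0.0 0.0 18.9
      vertex 9.8 0.0 18.9
      vertex 9.8 17.7 0.0
    endloop
  endfacet
  facet normal 0.0000 0.7299 0.6836
    outer loop
      vertex 0.0 0.0 18.9
      vertex 9.8 17.7 0.0
      vertex 0.0 17.7 0.0
    endloop
  endfacet
  facet normal -1.0000 0.0000 0.0000
    outer loop
      vertex 0.0 0.0 18.9
      vertex 0.0 17.7 0.0
      vertex 0.0 0.0 0.0
    endloop
  endfacet
  facet normal 1.0000 0.0000 0.0000
    outer loop
      vertex 9.8 0.0 0.0
      vertex 9.8 17.7 0.0
      vertex 9.8 0.0 18.9
    endloop
  endfacet
endsolid part

The G0 Z moves step by Δz≈2.7 mm. The G1 loops shrink linearly with z, so the solid tapers from its base footprint up to z≈18.9. Closing with a flat bottom cap and the tapered top and triangulating gives 8 facets — a wedge (ramp): 9.8 × 17.7 mm base, rising to 18.9 mm along the y=0 edge and sloping linearly to z=0 at y=17.7.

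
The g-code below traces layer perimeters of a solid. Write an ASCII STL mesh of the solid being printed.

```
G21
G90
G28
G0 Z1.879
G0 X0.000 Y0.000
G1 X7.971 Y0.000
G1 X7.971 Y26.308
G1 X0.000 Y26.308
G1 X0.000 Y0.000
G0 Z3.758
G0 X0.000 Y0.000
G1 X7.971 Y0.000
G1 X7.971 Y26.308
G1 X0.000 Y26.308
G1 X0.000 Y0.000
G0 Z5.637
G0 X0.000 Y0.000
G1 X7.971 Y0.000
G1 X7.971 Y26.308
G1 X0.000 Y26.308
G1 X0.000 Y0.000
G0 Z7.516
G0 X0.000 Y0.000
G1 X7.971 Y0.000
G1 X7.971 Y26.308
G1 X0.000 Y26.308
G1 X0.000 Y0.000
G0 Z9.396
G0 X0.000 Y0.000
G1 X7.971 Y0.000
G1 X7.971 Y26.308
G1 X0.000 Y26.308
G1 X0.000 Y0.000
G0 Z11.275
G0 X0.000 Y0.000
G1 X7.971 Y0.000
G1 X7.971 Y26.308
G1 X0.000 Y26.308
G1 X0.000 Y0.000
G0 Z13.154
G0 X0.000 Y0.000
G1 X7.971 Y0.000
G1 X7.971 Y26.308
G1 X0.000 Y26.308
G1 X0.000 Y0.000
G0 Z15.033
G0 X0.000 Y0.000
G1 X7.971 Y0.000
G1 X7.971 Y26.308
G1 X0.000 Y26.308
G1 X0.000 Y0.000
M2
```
solid part
  facet normal 0.0000 0.0000 -1.0000
    outer loop
      vertex 7.971 26.308 0.000
      vertex 7.971 0.000 0.000
      vertex 0.000 0.000 0.000
    endloop
  endfacet
  facet normal 0.0000 0.0000 -1.0000
    outer loop
      vertex 0.000 26.308 0.000
      vertex 7.971 26.308 0.000
      vertex 0.000 0.000 0.000
    endloop
  endfacet
  facet normal 0.0000 0.0000 1.0000
    outer loop
      vertex 0.000 0.000 15.033
      vertex 7.971 0.000 15.033
      vertex 7.971 26.308 15.033
    endloop
  endfacet
  facet normal 0.0000 0.0000 1.0000
    outer loop
      vertex 0.000 0.000 15.033
      vertex 7.971 26.308 15.033
      vertex 0.000 26.308 15.033
    endloop
  endfacet
  facet normal 0.0000 -1.0000 0.0000
    outer loop
      vertex 0.000 0.000 0.000
      vertex 7.971 0.000 0.000
      vertex 7.971 0.000 15.033
    endloop
  endfacet
  facet normal 0.0000 -1.0000 0.0000
    outer loop
      vertex 0.000 0.000 0.000
      vertex 7.971 0.000 15.033
      vertex 0.000 0.000 15.033
    endloop
  endfacet
  facet normal 0.0000 1.0000 0.0000
    outer loop
      vertex 7.971 26.308 15.033
      vertex 7.971 26.308 0.000
      vertex 0.000 26.308 0.000
    endloop
  endfacet
  facet normal 0.0000 1.0000 0.0000
    outer loop
      vertex 0.000 26.308 15.033
      vertex 7.971 26.308 15.033
      vertex 0.000 26.308 0.000
    endloop
  endfacet
  facet normal -1.0000 0.0000 0.0000
    outer loop
      vertex 0.000 26.308 15.033
      vertex 0.000 26.308 0.000
      vertex 0.000 0.000 0.000
    endloop
  endfacet
  facet normal -1.0000 0.0000 0.0000
    outer loop
      vertex 0.000 0.000 15.033
      vertex 0.000 26.308 15.033
      vertex 0.000 0.000 0.000
    endloop
  endfacet
  facet normal 1.0000 0.0000 0.0000
    outer loop
      vertex 7.971 0.000 0.000
      vertex 7.971 26.308 0.000
      vertex 7.971 26.308 15.033
    endloop
  endfacet
  facet normal 1.0000 0.0000 0.0000
    outer loop
      vertex 7.971 0.000 0.000
      vertex 7.971 26.308 15.033
      vertex 7.971 0.000 15.033
    endloop
  endfacet
endsolid part

The G0 Z moves step by Δz≈1.879 mm. Every layer's G1 loop is the same polygon, so the solid is a straight extrusion of it from z=0 to z≈15. Closing with flat bottom and top caps and triangulating gives 12 facets — a rectangular box, roughly 7.97 × 26.3 mm footprint and 15 mm tall.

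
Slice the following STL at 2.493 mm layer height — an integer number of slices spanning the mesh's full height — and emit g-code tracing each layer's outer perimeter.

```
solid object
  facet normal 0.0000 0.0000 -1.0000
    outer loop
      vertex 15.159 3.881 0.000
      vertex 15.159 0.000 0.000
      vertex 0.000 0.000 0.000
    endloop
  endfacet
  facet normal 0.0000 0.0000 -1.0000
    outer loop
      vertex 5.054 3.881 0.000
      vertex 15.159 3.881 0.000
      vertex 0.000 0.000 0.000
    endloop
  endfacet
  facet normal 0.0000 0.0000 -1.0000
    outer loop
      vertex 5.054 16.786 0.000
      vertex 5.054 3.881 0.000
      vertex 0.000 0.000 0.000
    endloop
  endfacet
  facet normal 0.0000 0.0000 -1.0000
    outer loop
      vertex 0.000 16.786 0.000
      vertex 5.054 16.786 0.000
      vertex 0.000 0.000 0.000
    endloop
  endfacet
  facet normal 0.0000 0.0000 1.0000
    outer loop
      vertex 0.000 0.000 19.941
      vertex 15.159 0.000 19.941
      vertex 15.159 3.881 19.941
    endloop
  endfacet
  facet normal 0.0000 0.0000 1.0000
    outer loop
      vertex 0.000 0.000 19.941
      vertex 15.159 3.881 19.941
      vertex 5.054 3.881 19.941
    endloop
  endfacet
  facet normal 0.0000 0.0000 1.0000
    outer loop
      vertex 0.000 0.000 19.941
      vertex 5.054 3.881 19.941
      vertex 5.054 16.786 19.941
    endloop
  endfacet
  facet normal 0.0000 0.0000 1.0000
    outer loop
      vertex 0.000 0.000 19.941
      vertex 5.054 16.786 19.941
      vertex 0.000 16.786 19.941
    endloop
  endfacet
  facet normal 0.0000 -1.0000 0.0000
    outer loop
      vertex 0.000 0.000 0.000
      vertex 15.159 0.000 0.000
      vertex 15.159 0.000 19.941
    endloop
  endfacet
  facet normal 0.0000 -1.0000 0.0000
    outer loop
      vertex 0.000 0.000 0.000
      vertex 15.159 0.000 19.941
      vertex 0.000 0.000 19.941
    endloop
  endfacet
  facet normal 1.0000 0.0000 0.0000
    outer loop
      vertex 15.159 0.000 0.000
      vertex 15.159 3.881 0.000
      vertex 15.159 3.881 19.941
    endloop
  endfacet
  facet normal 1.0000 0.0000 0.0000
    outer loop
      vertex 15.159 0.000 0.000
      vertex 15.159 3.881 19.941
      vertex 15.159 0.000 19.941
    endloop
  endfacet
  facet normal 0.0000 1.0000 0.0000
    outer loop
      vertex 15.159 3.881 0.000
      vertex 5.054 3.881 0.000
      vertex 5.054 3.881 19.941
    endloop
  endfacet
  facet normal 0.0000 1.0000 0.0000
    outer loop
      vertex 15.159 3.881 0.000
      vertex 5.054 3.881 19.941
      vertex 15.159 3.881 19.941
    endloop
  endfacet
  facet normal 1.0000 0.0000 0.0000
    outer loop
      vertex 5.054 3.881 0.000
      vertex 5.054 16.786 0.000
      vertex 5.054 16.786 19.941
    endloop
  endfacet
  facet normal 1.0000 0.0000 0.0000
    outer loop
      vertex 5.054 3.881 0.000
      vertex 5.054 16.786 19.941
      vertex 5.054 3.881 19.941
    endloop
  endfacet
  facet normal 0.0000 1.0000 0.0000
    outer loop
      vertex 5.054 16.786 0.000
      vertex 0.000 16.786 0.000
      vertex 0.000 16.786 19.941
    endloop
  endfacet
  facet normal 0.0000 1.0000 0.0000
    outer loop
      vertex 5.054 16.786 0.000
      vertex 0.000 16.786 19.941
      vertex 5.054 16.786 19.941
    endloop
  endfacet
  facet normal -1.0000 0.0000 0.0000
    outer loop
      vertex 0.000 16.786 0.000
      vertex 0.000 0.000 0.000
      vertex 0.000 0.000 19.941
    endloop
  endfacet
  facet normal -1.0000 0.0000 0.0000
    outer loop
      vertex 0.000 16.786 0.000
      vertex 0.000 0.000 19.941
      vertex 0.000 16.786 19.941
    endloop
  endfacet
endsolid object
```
; perimeter-only toolpath
G21 ; units = mm
G90 ; absolute positioning
G28 ; home
; layer 1
G0 Z2.493
G0 X0.000 Y0.000
G1 X15.159 Y0.000
G1 X15.159 Y3.881
G1 X5.054 Y3.881
G1 X5.054 Y16.786
G1 X0.000 Y16.786
G1 X0.000 Y0.000
; layer 2
G0 Z4.985
G0 X0.000 Y0.000
G1 X15.159 Y0.000
G1 X15.159 Y3.881
G1 X5.054 Y3.881
G1 X5.054 Y16.786
G1 X0.000 Y16.786
G1 X0.000 Y0.000
; layer 3
G0 Z7.478
G0 X0.000 Y0.000
G1 X15.159 Y0.000
G1 X15.159 Y3.881
G1 X5.054 Y3.881
G1 X5.054 Y16.786
G1 X0.000 Y16.786
G1 X0.000 Y0.000
; layer 4
G0 Z9.970
G0 X0.000 Y0.000
G1 X15.159 Y0.000
G1 X15.159 Y3.881
G1 X5.054 Y3.881
G1 X5.054 Y16.786
G1 X0.000 Y16.786
G1 X0.000 Y0.000
; layer 5
G0 Z12.463
G0 X0.000 Y0.000
G1 X15.159 Y0.000
G1 X15.159 Y3.881
G1 X5.054 Y3.881
G1 X5.054 Y16.786
G1 X0.000 Y16.786
G1 X0.000 Y0.000
; layer 6
G0 Z14.956
G0 X0.000 Y0.000
G1 X15.159 Y0.000
G1 X15.159 Y3.881
G1 X5.054 Y3.881
G1 X5.054 Y16.786
G1 X0.000 Y16.786
G1 X0.000 Y0.000
; layer 7
G0 Z17.448
G0 X0.000 Y0.000
G1 X15.159 Y0.000
G1 X15.159 Y3.881
G1 X5.054 Y3.881
G1 X5.054 Y16.786
G1 X0.000 Y16.786
G1 X0.000 Y0.000
; layer 8
G0 Z19.941
G0 X0.000 Y0.000
G1 X15.159 Y0.000
G1 X15.159 Y3.881
G1 X5.054 Y3.881
G1 X5.054 Y16.786
G1 X0.000 Y16.786
G1 X0.000 Y0.000
M2 ; end

The solid is an L-shaped prism: outer 15.2 × 16.8 mm, arm thicknesses ≈ 3.88 mm (horizontal) and 5.05 mm (vertical), extruded 19.9 mm in z. Slicing at Δz = 2.493 mm — 8 equal slices spanning the solid's height, so layer i sits at z = i·h/8 — gives 8 non-empty perimeters. Each is a 6-segment closed polygon; G0 lifts to the layer z and rapids to the start vertex, then G1 traces the edges.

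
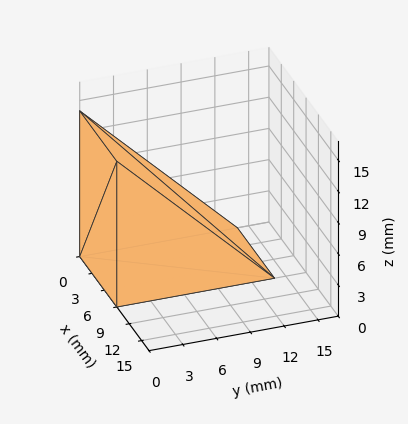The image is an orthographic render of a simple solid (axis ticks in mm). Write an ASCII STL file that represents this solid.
Reading the render: the shape is a wedge (ramp): 9 × 14 mm base, rising to 14 mm along the y=0 edge and sloping linearly to z=0 at y=14 (dimensions read to the nearest mm from the axis ticks). For the STL, each face is triangulated and given an outward normal.

solid part
  facet normal 0.0000 0.0000 -1.0000
    outer loop
      vertex 9.000 14.000 0.000
      vertex 9.000 0.000 0.000
      vertex 0.000 0.000 0.000
    endloop
  endfacet
  facet normal 0.0000 0.0000 -1.0000
    outer loop
      vertex 0.000 14.000 0.000
      vertex 9.000 14.000 0.000
      vertex 0.000 0.000 0.000
    endloop
  endfacet
  facet normal 0.0000 -1.0000 0.0000
    outer loop
      vertex 0.000 0.000 0.000
      vertex 9.000 0.000 0.000
      vertex 9.000 0.000 14.000
    endloop
  endfacet
  facet normal 0.0000 -1.0000 0.0000
    outer loop
      vertex 0.000 0.000 0.000
      vertex 9.000 0.000 14.000
      vertex 0.000 0.000 14.000
    endloop
  endfacet
  facet normal 0.0000 0.7071 0.7071
    outer loop
      vertex 0.000 0.000 14.000
      vertex 9.000 0.000 14.000
      vertex 9.000 14.000 0.000
    endloop
  endfacet
  facet normal 0.0000 0.7071 0.7071
    outer loop
      vertex 0.000 0.000 14.000
      vertex 9.000 14.000 0.000
      vertex 0.000 14.000 0.000
    endloop
  endfacet
  facet normal -1.0000 0.0000 0.0000
    outer loop
      vertex 0.000 0.000 14.000
      vertex 0.000 14.000 0.000
      vertex 0.000 0.000 0.000
    endloop
  endfacet
  facet normal 1.0000 0.0000 0.0000
    outer loop
      vertex 9.000 0.000 0.000
      vertex 9.000 14.000 0.000
      vertex 9.000 0.000 14.000
    endloop
  endfacet
endsolid part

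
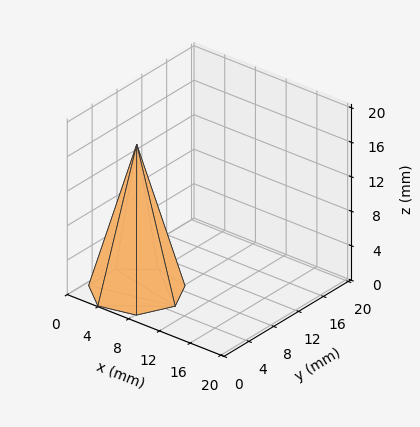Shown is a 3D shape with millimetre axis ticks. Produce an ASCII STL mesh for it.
Reading the render: the shape is a regular 7-sided pyramid, base circumscribed radius ≈ 5 mm, apex at z ≈ 17 mm (dimensions read to the nearest mm from the axis ticks). For the STL, each face is triangulated and given an outward normal.

solid part
  facet normal 0.0000 0.0000 -1.0000
    outer loop
      vertex 3.887 9.875 0.000
      vertex 8.117 8.909 0.000
      vertex 10.000 5.000 0.000
    endloop
  endfacet
  facet normal 0.0000 0.0000 -1.0000
    outer loop
      vertex 0.495 7.169 0.000
      vertex 3.887 9.875 0.000
      vertex 10.000 5.000 0.000
    endloop
  endfacet
  facet normal 0.0000 0.0000 -1.0000
    outer loop
      vertex 0.495 2.831 0.000
      vertex 0.495 7.169 0.000
      vertex 10.000 5.000 0.000
    endloop
  endfacet
  facet normal 0.0000 0.0000 -1.0000
    outer loop
      vertex 3.887 0.125 0.000
      vertex 0.495 2.831 0.000
      vertex 10.000 5.000 0.000
    endloop
  endfacet
  facet normal 0.0000 0.0000 -1.0000
    outer loop
      vertex 8.117 1.091 0.000
      vertex 3.887 0.125 0.000
      vertex 10.000 5.000 0.000
    endloop
  endfacet
  facet normal 0.8709 0.4195 0.2561
    outer loop
      vertex 10.000 5.000 0.000
      vertex 8.117 8.909 0.000
      vertex 5.000 5.000 17.000
    endloop
  endfacet
  facet normal 0.2152 0.9424 0.2562
    outer loop
      vertex 8.117 8.909 0.000
      vertex 3.887 9.875 0.000
      vertex 5.000 5.000 17.000
    endloop
  endfacet
  facet normal -0.6028 0.7556 0.2562
    outer loop
      vertex 3.887 9.875 0.000
      vertex 0.495 7.169 0.000
      vertex 5.000 5.000 17.000
    endloop
  endfacet
  facet normal -0.9666 0.0000 0.2562
    outer loop
      vertex 0.495 7.169 0.000
      vertex 0.495 2.831 0.000
      vertex 5.000 5.000 17.000
    endloop
  endfacet
  facet normal -0.6028 -0.7556 0.2562
    outer loop
      vertex 0.495 2.831 0.000
      vertex 3.887 0.125 0.000
      vertex 5.000 5.000 17.000
    endloop
  endfacet
  facet normal 0.2152 -0.9424 0.2562
    outer loop
      vertex 3.887 0.125 0.000
      vertex 8.117 1.091 0.000
      vertex 5.000 5.000 17.000
    endloop
  endfacet
  facet normal 0.8709 -0.4195 0.2561
    outer loop
      vertex 8.117 1.091 0.000
      vertex 10.000 5.000 0.000
      vertex 5.000 5.000 17.000
    endloop
  endfacet
endsolid part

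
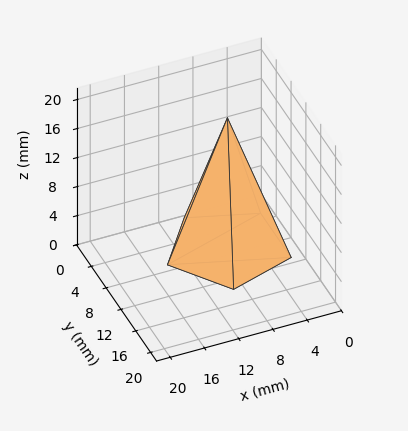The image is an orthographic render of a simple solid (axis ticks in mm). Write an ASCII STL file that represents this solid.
Reading the render: the shape is a regular 5-sided pyramid, base circumscribed radius ≈ 7 mm, apex at z ≈ 18 mm (dimensions read to the nearest mm from the axis ticks). For the STL, each face is triangulated and given an outward normal.

solid part
  facet normal 0.0000 0.0000 -1.0000
    outer loop
      vertex 1.337 11.114 0.000
      vertex 9.163 13.657 0.000
      vertex 14.000 7.000 0.000
    endloop
  endfacet
  facet normal 0.0000 0.0000 -1.0000
    outer loop
      vertex 1.337 2.886 0.000
      vertex 1.337 11.114 0.000
      vertex 14.000 7.000 0.000
    endloop
  endfacet
  facet normal 0.0000 0.0000 -1.0000
    outer loop
      vertex 9.163 0.343 0.000
      vertex 1.337 2.886 0.000
      vertex 14.000 7.000 0.000
    endloop
  endfacet
  facet normal 0.7717 0.5607 0.3001
    outer loop
      vertex 14.000 7.000 0.000
      vertex 9.163 13.657 0.000
      vertex 7.000 7.000 18.000
    endloop
  endfacet
  facet normal -0.2948 0.9072 0.3001
    outer loop
      vertex 9.163 13.657 0.000
      vertex 1.337 11.114 0.000
      vertex 7.000 7.000 18.000
    endloop
  endfacet
  facet normal -0.9539 0.0000 0.3001
    outer loop
      vertex 1.337 11.114 0.000
      vertex 1.337 2.886 0.000
      vertex 7.000 7.000 18.000
    endloop
  endfacet
  facet normal -0.2948 -0.9072 0.3001
    outer loop
      vertex 1.337 2.886 0.000
      vertex 9.163 0.343 0.000
      vertex 7.000 7.000 18.000
    endloop
  endfacet
  facet normal 0.7717 -0.5607 0.3001
    outer loop
      vertex 9.163 0.343 0.000
      vertex 14.000 7.000 0.000
      vertex 7.000 7.000 18.000
    endloop
  endfacet
endsolid part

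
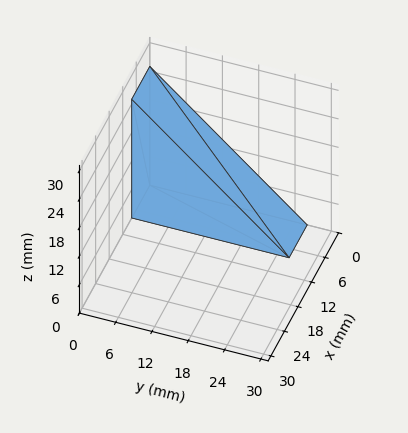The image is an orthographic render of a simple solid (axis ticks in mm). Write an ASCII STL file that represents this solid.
Reading the render: the shape is a wedge (ramp): 8 × 26 mm base, rising to 25 mm along the y=0 edge and sloping linearly to z=0 at y=26 (dimensions read to the nearest mm from the axis ticks). For the STL, each face is triangulated and given an outward normal.

solid part
  facet normal 0.0000 0.0000 -1.0000
    outer loop
      vertex 8.00 26.00 0.00
      vertex 8.00 0.00 0.00
      vertex 0.00 0.00 0.00
    endloop
  endfacet
  facet normal 0.0000 0.0000 -1.0000
    outer loop
      vertex 0.00 26.00 0.00
      vertex 8.00 26.00 0.00
      vertex 0.00 0.00 0.00
    endloop
  endfacet
  facet normal 0.0000 -1.0000 0.0000
    outer loop
      vertex 0.00 0.00 0.00
      vertex 8.00 0.00 0.00
      vertex 8.00 0.00 25.00
    endloop
  endfacet
  facet normal 0.0000 -1.0000 0.0000
    outer loop
      vertex 0.00 0.00 0.00
      vertex 8.00 0.00 25.00
      vertex 0.00 0.00 25.00
    endloop
  endfacet
  facet normal 0.0000 0.6931 0.7208
    outer loop
      vertex 0.00 0.00 25.00
      vertex 8.00 0.00 25.00
      vertex 8.00 26.00 0.00
    endloop
  endfacet
  facet normal 0.0000 0.6931 0.7208
    outer loop
      vertex 0.00 0.00 25.00
      vertex 8.00 26.00 0.00
      vertex 0.00 26.00 0.00
    endloop
  endfacet
  facet normal -1.0000 0.0000 0.0000
    outer loop
      vertex 0.00 0.00 25.00
      vertex 0.00 26.00 0.00
      vertex 0.00 0.00 0.00
    endloop
  endfacet
  facet normal 1.0000 0.0000 0.0000
    outer loop
      vertex 8.00 0.00 0.00
      vertex 8.00 26.00 0.00
      vertex 8.00 0.00 25.00
    endloop
  endfacet
endsolid part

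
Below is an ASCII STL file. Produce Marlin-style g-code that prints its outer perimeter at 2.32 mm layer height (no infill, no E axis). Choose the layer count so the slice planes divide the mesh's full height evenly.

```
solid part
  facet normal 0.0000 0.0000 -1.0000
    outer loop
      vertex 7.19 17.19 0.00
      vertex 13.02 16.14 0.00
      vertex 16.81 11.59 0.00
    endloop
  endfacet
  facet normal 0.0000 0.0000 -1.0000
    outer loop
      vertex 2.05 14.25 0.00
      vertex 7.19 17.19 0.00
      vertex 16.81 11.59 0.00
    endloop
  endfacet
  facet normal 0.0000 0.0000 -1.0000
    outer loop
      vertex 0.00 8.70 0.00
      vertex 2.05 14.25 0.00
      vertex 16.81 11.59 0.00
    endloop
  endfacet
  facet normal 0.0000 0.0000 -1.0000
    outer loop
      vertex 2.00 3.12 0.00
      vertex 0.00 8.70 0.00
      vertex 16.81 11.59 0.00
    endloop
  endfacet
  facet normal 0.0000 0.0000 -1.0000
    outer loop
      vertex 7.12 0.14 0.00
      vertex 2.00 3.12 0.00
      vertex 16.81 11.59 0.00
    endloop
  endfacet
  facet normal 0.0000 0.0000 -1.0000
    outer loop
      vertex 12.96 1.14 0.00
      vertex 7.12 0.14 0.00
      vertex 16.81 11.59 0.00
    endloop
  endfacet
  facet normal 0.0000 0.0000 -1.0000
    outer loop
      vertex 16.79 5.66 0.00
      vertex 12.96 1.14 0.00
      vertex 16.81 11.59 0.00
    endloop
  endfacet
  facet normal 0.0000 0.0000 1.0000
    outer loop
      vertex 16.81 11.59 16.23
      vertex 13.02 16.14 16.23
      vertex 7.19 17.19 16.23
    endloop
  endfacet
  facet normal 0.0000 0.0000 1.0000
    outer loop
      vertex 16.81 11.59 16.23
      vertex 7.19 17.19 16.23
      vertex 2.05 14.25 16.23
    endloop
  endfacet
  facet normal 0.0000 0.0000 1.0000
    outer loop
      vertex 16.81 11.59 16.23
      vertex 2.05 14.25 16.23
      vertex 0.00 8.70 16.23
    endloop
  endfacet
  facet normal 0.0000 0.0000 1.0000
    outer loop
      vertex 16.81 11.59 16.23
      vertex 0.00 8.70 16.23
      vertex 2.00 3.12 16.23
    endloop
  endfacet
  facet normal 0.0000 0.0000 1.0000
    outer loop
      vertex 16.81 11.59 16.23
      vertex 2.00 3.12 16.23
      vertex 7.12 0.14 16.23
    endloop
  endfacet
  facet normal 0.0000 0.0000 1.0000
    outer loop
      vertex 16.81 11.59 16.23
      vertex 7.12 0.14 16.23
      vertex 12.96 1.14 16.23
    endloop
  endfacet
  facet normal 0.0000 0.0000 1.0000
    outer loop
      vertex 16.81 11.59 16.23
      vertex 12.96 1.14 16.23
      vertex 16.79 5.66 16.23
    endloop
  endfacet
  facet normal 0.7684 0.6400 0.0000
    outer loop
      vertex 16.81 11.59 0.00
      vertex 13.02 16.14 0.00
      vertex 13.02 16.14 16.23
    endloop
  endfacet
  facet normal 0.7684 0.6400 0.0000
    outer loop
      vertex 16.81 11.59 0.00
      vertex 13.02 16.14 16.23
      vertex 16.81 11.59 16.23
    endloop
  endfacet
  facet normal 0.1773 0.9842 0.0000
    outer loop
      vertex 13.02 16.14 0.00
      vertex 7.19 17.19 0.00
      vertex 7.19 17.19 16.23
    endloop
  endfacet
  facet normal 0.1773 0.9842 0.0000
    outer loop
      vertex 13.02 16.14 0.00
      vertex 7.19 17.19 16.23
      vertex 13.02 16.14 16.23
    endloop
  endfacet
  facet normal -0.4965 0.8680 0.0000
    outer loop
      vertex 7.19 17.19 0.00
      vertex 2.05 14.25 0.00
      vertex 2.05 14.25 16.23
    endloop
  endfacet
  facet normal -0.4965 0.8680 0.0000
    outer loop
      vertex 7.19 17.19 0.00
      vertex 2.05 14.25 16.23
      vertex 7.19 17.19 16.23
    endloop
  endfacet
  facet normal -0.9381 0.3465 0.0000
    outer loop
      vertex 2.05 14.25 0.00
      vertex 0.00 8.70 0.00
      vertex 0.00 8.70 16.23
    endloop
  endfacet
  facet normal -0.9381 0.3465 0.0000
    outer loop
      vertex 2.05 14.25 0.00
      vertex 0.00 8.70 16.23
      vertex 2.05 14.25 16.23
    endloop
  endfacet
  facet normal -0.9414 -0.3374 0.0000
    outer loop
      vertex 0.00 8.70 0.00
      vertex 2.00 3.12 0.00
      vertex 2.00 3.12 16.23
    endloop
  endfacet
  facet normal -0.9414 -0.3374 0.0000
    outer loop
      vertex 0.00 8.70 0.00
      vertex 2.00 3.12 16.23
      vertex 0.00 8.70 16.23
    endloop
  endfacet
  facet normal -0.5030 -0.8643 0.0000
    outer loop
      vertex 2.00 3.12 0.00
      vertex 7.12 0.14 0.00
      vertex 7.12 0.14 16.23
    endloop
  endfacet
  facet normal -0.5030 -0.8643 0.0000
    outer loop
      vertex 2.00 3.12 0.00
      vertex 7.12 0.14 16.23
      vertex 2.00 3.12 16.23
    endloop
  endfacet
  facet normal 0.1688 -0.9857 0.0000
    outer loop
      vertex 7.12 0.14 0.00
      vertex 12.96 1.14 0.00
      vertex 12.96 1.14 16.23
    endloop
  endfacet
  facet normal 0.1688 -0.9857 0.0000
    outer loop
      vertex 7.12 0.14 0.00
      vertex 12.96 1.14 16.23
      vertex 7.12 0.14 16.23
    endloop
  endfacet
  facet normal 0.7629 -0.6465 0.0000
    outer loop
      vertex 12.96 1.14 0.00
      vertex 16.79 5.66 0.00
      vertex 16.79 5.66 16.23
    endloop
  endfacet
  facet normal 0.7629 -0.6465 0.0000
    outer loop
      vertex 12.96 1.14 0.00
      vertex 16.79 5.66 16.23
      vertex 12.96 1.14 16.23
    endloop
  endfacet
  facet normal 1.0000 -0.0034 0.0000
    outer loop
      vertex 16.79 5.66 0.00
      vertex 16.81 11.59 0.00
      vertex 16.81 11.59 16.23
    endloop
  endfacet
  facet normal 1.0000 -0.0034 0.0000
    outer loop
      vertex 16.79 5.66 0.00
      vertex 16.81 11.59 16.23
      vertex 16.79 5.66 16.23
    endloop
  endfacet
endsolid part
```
; perimeter-only toolpath
G21 ; units = mm
G90 ; absolute positioning
G28 ; home
; layer 1
G0 Z2.32
G0 X16.81 Y11.59
G1 X13.02 Y16.14
G1 X7.19 Y17.19
G1 X2.05 Y14.25
G1 X0.00 Y8.70
G1 X2.00 Y3.12
G1 X7.12 Y0.14
G1 X12.96 Y1.14
G1 X16.79 Y5.66
G1 X16.81 Y11.59
; layer 2
G0 Z4.64
G0 X16.81 Y11.59
G1 X13.02 Y16.14
G1 X7.19 Y17.19
G1 X2.05 Y14.25
G1 X0.00 Y8.70
G1 X2.00 Y3.12
G1 X7.12 Y0.14
G1 X12.96 Y1.14
G1 X16.79 Y5.66
G1 X16.81 Y11.59
; layer 3
G0 Z6.96
G0 X16.81 Y11.59
G1 X13.02 Y16.14
G1 X7.19 Y17.19
G1 X2.05 Y14.25
G1 X0.00 Y8.70
G1 X2.00 Y3.12
G1 X7.12 Y0.14
G1 X12.96 Y1.14
G1 X16.79 Y5.66
G1 X16.81 Y11.59
; layer 4
G0 Z9.27
G0 X16.81 Y11.59
G1 X13.02 Y16.14
G1 X7.19 Y17.19
G1 X2.05 Y14.25
G1 X0.00 Y8.70
G1 X2.00 Y3.12
G1 X7.12 Y0.14
G1 X12.96 Y1.14
G1 X16.79 Y5.66
G1 X16.81 Y11.59
; layer 5
G0 Z11.59
G0 X16.81 Y11.59
G1 X13.02 Y16.14
G1 X7.19 Y17.19
G1 X2.05 Y14.25
G1 X0.00 Y8.70
G1 X2.00 Y3.12
G1 X7.12 Y0.14
G1 X12.96 Y1.14
G1 X16.79 Y5.66
G1 X16.81 Y11.59
; layer 6
G0 Z13.91
G0 X16.81 Y11.59
G1 X13.02 Y16.14
G1 X7.19 Y17.19
G1 X2.05 Y14.25
G1 X0.00 Y8.70
G1 X2.00 Y3.12
G1 X7.12 Y0.14
G1 X12.96 Y1.14
G1 X16.79 Y5.66
G1 X16.81 Y11.59
; layer 7
G0 Z16.23
G0 X16.81 Y11.59
G1 X13.02 Y16.14
G1 X7.19 Y17.19
G1 X2.05 Y14.25
G1 X0.00 Y8.70
G1 X2.00 Y3.12
G1 X7.12 Y0.14
G1 X12.96 Y1.14
G1 X16.79 Y5.66
G1 X16.81 Y11.59
M2 ; end

The solid is a regular 9-sided prism (a cylinder approximated with 9 flat sides), circumscribed radius ≈ 8.66 mm, height ≈ 16.2 mm. Slicing at Δz = 2.32 mm — 7 equal slices spanning the solid's height, so layer i sits at z = i·h/7 — gives 7 non-empty perimeters. Each is a 9-segment closed polygon; G0 lifts to the layer z and rapids to the start vertex, then G1 traces the edges.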